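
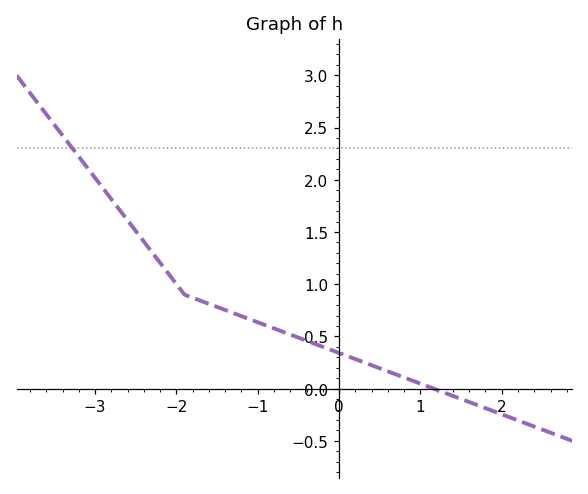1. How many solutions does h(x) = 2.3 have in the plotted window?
1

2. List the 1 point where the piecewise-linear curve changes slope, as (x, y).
(-1.9, 0.9)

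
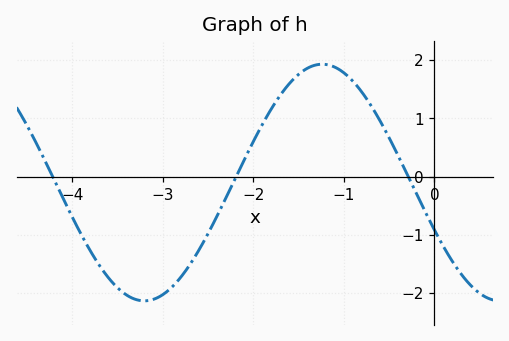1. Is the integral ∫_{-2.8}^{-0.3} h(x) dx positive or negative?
positive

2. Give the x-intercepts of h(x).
-4.21, -2.19, -0.288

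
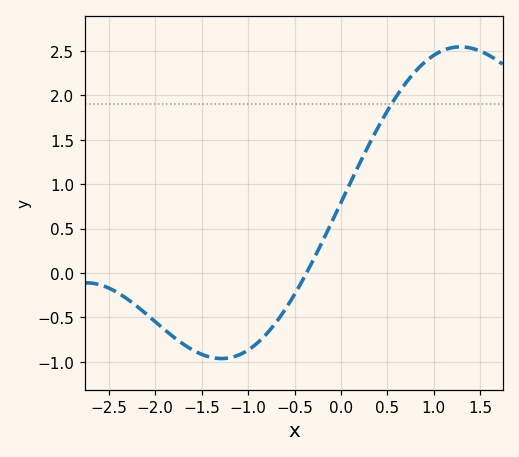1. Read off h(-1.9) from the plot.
-0.65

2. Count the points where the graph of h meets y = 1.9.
1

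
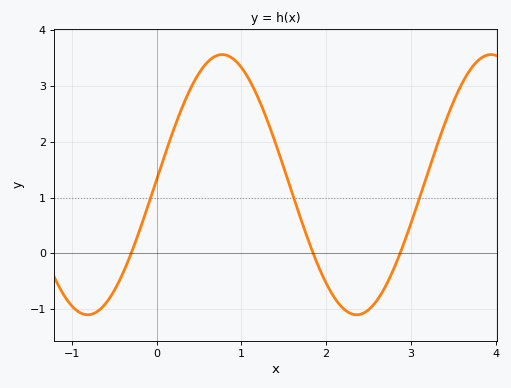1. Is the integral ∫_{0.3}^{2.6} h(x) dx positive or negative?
positive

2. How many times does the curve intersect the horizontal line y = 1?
3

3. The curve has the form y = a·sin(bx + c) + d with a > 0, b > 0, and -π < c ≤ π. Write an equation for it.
y = 2.33sin(2x + 0.04) + 1.23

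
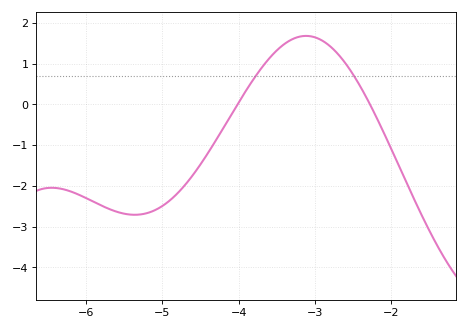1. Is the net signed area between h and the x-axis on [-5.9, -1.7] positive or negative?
negative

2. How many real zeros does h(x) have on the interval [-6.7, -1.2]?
2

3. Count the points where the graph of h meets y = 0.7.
2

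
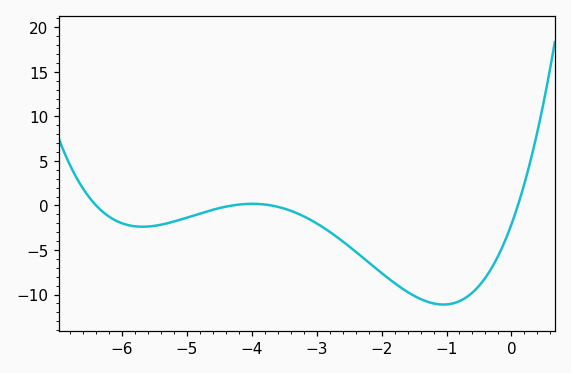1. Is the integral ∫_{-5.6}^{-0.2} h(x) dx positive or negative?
negative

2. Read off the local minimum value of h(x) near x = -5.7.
-2.39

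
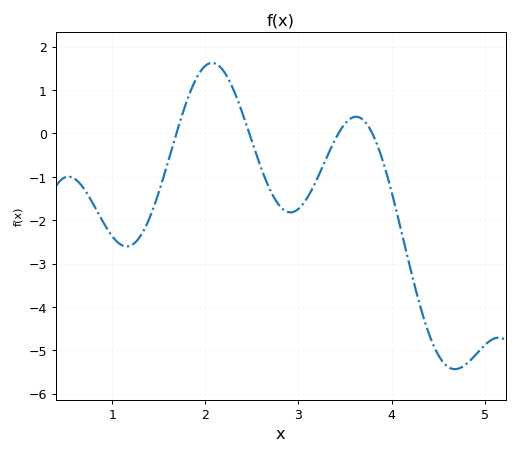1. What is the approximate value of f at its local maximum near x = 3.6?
0.384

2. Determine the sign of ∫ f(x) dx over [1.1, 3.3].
negative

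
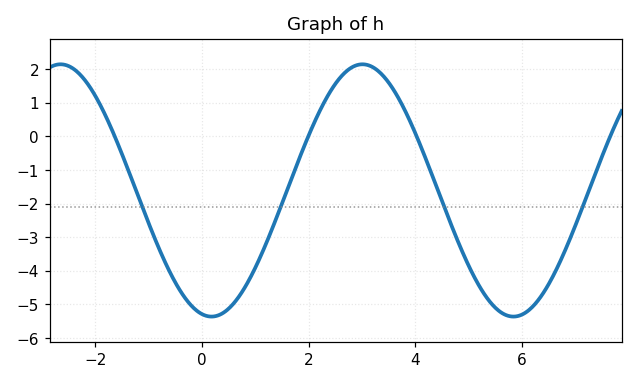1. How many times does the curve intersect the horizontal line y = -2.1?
4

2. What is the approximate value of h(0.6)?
-4.96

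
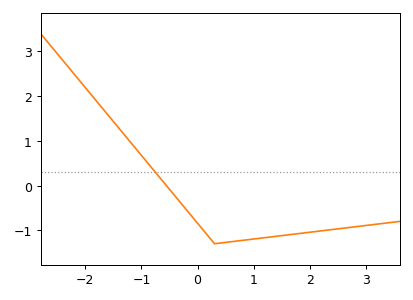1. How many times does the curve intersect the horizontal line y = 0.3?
1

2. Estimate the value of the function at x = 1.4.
-1.1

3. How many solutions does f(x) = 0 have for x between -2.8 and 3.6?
1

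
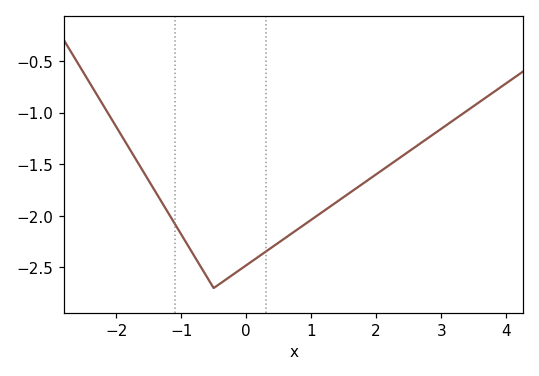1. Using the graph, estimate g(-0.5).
-2.7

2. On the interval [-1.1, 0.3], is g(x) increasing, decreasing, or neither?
neither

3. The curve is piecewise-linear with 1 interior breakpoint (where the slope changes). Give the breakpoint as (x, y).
(-0.5, -2.7)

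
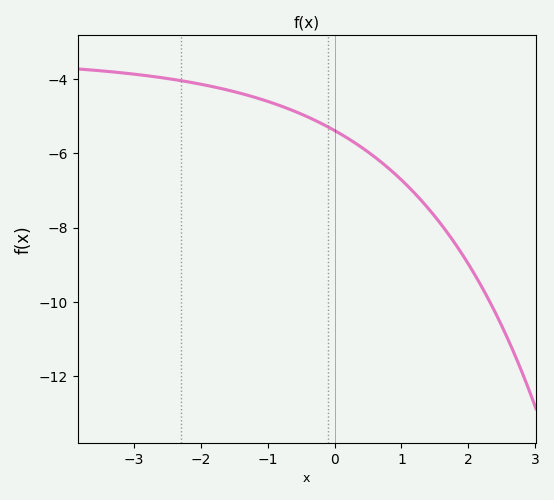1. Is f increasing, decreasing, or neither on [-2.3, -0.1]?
decreasing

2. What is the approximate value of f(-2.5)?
-3.98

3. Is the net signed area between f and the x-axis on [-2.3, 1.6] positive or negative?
negative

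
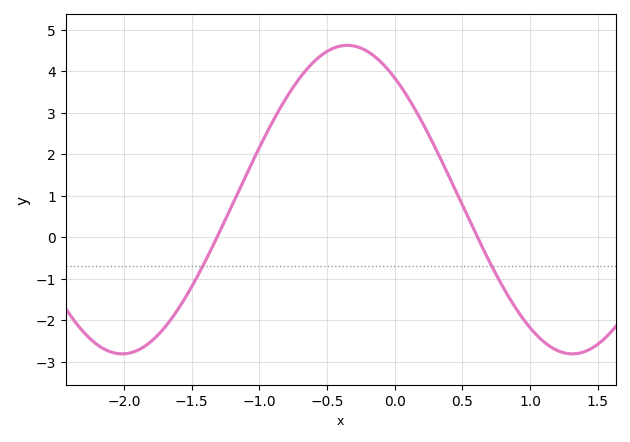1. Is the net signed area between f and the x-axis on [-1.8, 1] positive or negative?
positive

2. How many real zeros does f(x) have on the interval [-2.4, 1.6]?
2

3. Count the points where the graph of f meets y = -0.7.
2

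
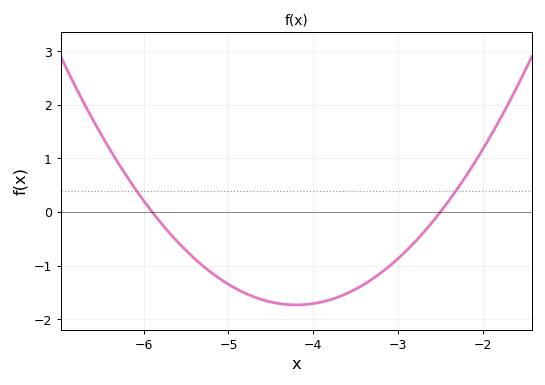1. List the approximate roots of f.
-5.9, -2.5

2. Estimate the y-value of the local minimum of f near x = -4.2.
-1.73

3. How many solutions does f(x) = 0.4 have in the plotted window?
2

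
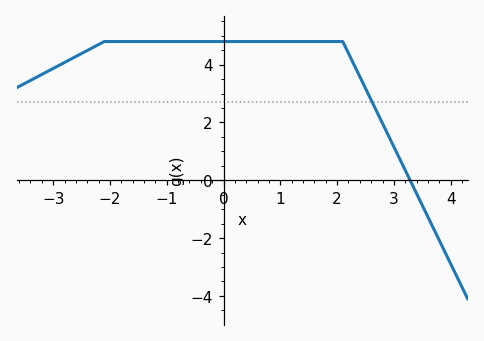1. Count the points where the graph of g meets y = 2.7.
1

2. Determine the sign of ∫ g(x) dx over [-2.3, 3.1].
positive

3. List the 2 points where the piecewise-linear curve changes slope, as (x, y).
(-2.1, 4.8); (2.1, 4.8)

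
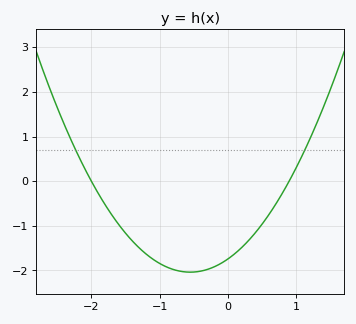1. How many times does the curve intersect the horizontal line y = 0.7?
2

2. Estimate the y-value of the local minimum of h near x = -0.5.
-2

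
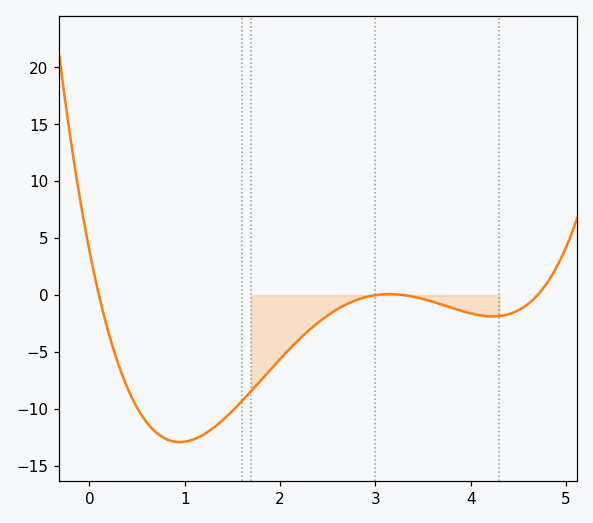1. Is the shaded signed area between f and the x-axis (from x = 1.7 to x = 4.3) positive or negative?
negative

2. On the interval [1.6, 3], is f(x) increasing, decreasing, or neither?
increasing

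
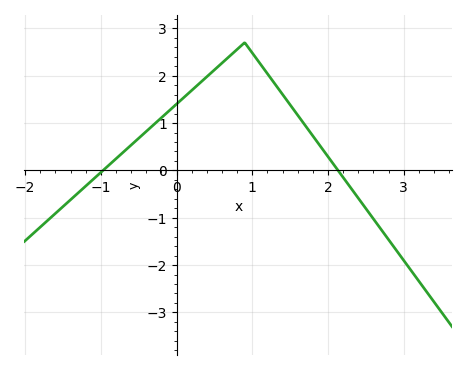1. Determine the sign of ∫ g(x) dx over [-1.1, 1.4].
positive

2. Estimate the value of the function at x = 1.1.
2.3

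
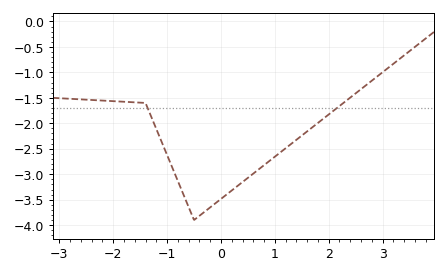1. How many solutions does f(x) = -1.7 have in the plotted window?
2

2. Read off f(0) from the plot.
-3.49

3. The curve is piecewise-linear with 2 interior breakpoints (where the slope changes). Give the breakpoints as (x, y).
(-1.4, -1.6); (-0.5, -3.9)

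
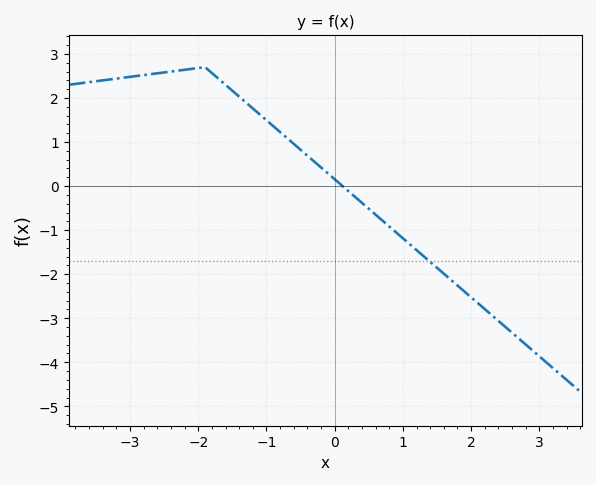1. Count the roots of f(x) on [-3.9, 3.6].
1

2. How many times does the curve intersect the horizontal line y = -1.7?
1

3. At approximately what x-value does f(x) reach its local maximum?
-2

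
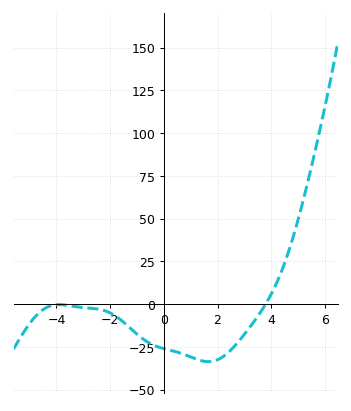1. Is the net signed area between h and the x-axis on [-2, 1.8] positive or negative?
negative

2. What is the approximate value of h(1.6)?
-33.7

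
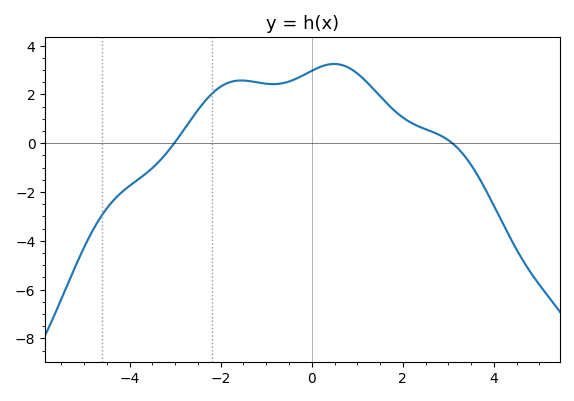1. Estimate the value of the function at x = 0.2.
3.14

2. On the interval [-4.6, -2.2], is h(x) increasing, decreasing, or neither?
increasing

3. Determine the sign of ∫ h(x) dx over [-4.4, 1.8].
positive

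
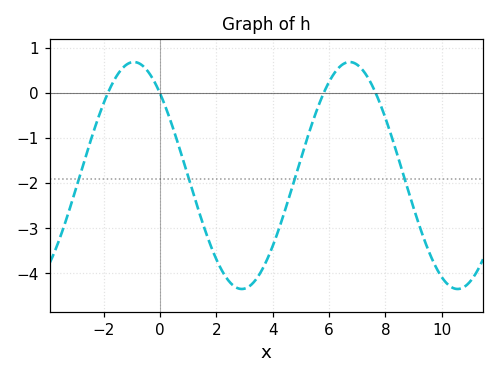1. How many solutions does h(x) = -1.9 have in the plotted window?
4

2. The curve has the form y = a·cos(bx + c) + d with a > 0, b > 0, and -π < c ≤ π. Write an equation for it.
y = 2.52cos(0.82x + 0.762) - 1.83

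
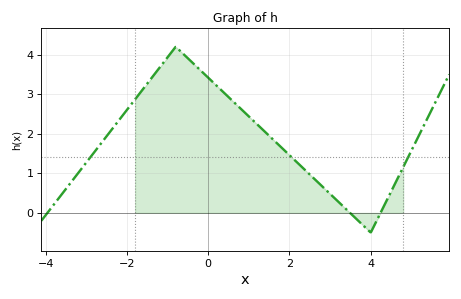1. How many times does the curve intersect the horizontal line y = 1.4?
3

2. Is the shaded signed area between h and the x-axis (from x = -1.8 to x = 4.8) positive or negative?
positive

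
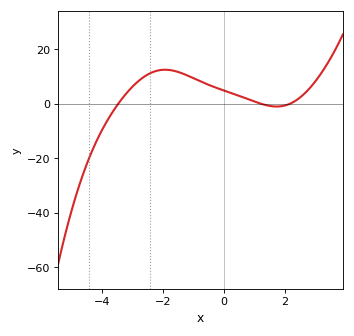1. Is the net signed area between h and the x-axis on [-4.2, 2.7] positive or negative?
positive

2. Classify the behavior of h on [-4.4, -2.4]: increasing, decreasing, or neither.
increasing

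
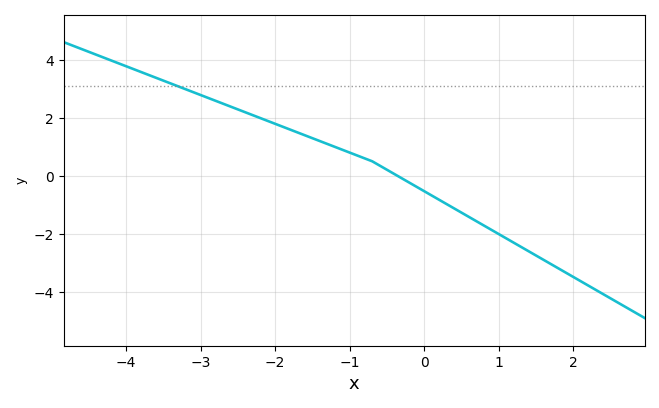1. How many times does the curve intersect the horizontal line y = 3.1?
1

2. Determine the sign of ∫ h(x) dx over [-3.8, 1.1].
positive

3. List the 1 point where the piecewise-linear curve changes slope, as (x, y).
(-0.7, 0.5)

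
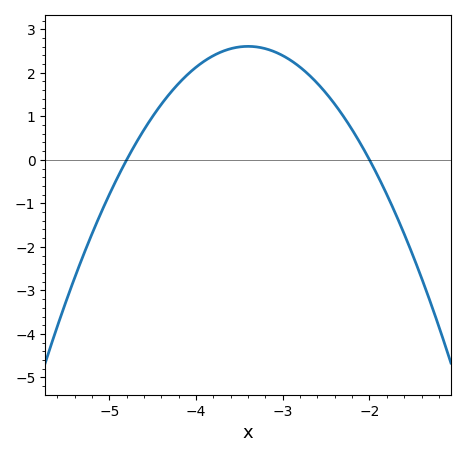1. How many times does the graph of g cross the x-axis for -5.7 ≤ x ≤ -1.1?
2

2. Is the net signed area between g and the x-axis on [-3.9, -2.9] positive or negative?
positive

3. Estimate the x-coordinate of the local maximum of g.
-3.4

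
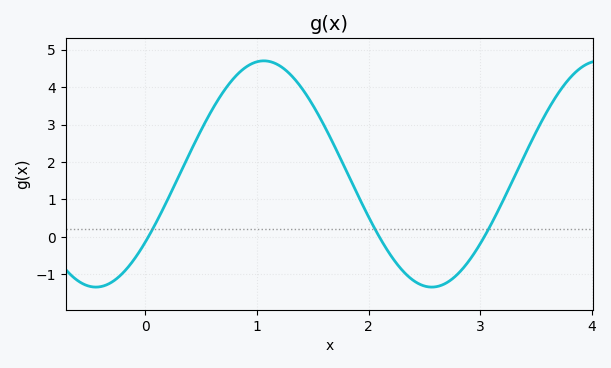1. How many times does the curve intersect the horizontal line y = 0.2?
3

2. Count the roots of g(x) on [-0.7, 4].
3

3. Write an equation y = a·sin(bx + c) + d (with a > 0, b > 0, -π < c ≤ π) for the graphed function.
y = 3.02sin(2.1x - 0.65) + 1.68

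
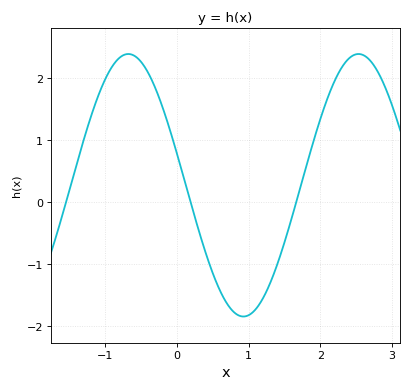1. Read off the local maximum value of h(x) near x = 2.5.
2.39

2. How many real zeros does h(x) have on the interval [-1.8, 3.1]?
3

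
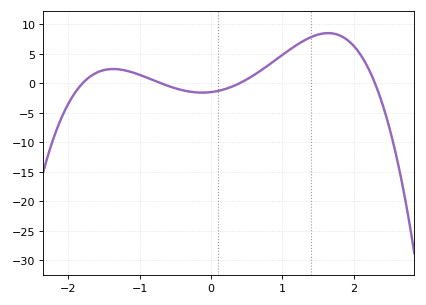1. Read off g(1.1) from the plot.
5.5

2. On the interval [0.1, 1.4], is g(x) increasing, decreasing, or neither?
increasing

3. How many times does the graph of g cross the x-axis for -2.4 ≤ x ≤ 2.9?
4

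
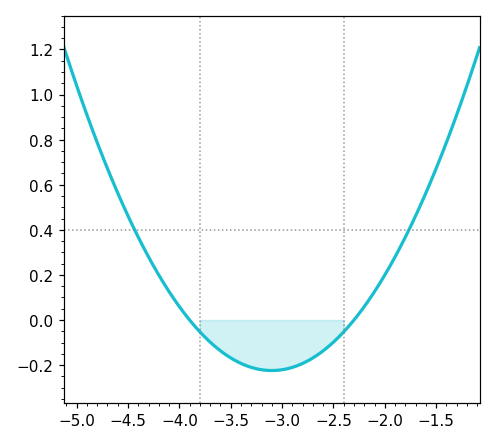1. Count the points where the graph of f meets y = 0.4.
2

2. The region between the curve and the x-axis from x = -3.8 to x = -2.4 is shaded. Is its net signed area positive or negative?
negative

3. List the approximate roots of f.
-3.9, -2.3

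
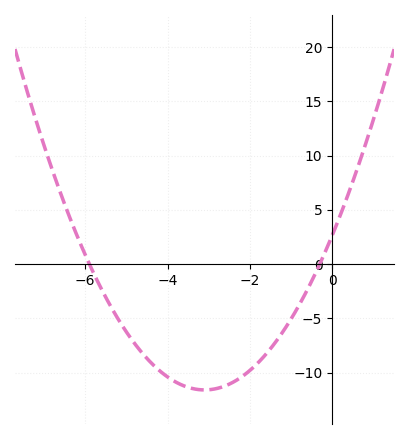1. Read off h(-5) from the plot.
-6.5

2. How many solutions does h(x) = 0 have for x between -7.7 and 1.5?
2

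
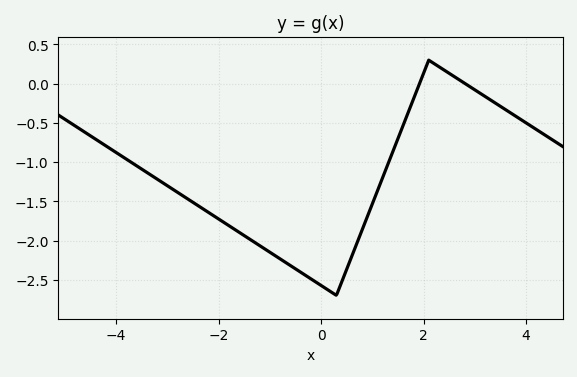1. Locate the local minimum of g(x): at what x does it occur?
0.2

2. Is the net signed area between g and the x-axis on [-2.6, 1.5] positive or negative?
negative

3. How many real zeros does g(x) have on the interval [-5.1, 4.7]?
2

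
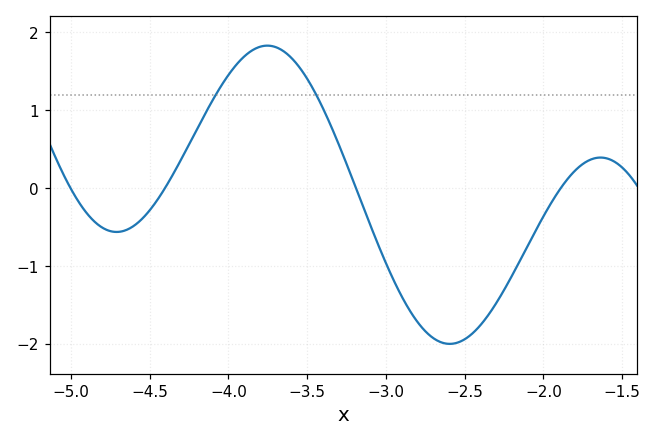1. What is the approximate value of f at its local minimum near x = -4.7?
-0.564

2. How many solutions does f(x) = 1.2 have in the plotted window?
2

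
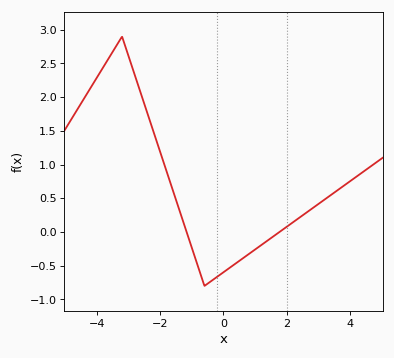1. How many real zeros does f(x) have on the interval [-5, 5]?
2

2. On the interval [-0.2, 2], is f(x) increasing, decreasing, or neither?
increasing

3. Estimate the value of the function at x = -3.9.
2.36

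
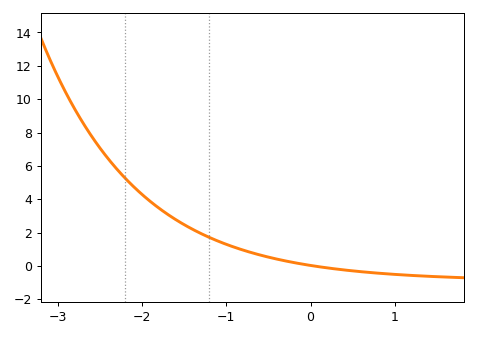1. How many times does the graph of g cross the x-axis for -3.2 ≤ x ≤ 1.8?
1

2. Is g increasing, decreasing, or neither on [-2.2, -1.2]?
decreasing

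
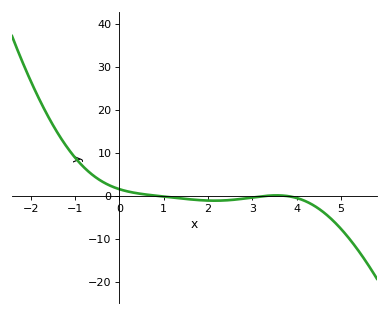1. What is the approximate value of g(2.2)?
-1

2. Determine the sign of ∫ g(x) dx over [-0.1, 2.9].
negative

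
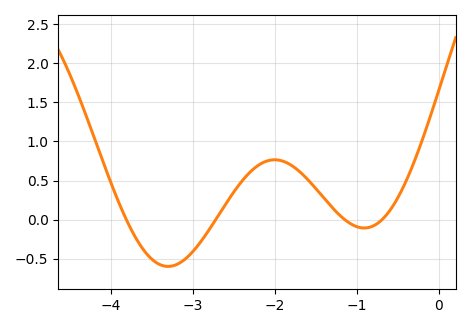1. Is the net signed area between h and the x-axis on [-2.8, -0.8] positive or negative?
positive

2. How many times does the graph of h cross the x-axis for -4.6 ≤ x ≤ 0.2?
4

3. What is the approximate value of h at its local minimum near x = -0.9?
-0.106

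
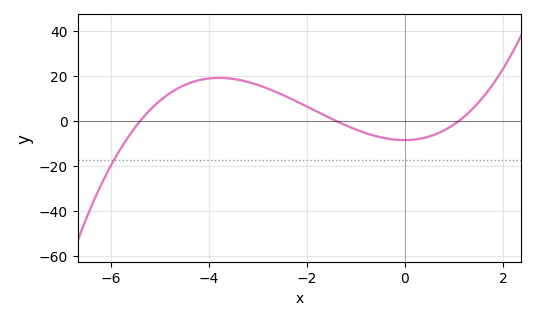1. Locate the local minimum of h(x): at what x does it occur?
0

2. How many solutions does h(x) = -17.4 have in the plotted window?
1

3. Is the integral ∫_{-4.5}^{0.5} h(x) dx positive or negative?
positive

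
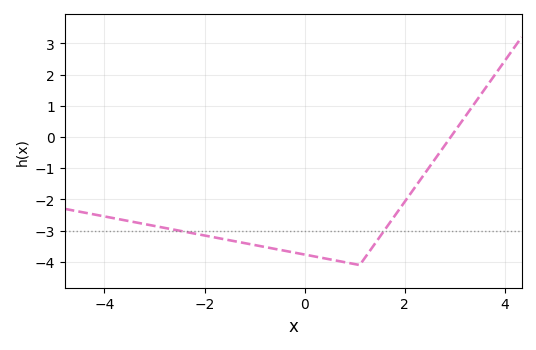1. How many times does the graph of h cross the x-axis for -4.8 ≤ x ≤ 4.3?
1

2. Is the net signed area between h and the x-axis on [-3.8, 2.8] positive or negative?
negative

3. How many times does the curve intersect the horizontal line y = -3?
2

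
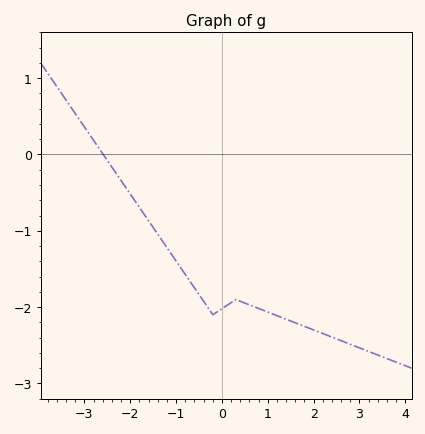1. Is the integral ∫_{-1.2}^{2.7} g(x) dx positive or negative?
negative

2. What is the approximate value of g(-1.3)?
-1.1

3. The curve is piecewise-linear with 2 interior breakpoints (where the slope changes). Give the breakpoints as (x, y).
(-0.2, -2.1); (0.3, -1.9)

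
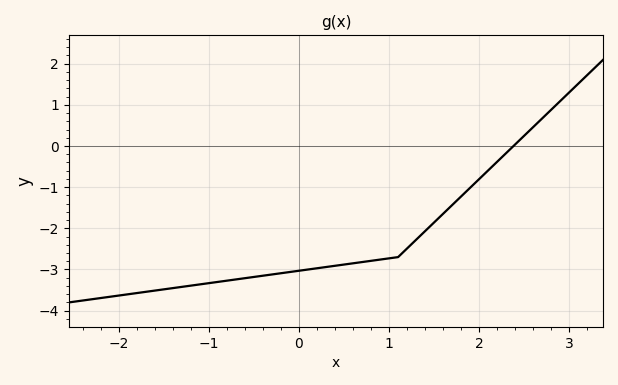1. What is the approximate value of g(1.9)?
-1.02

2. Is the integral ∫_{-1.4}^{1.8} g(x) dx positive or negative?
negative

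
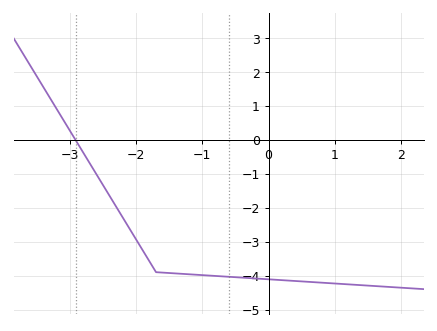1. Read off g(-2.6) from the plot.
-1.01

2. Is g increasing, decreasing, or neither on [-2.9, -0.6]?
decreasing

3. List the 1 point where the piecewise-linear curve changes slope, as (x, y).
(-1.7, -3.9)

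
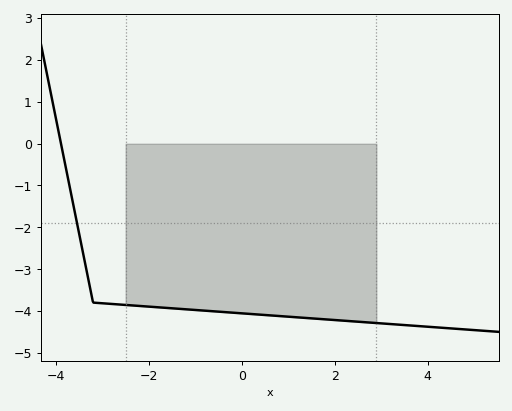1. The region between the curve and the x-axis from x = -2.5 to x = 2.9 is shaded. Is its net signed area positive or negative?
negative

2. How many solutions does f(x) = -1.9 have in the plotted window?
1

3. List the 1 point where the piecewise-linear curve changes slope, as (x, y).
(-3.2, -3.8)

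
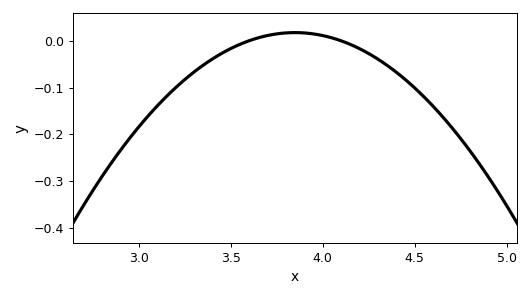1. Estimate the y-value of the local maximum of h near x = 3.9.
0.018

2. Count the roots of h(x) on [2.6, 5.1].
2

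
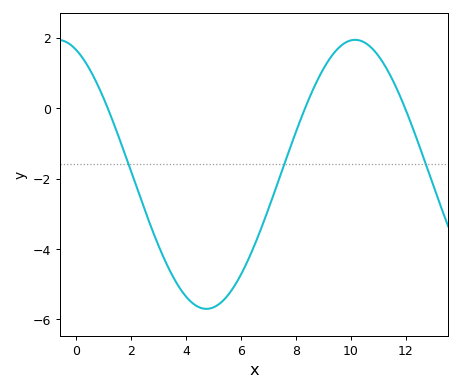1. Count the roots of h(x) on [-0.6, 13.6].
3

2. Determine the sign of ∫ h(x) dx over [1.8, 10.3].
negative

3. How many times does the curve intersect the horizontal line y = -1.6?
3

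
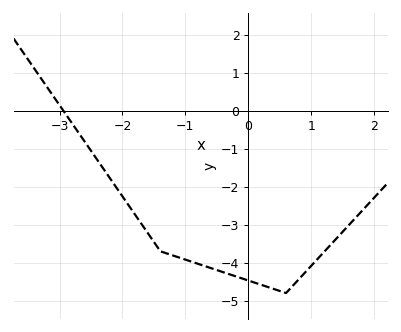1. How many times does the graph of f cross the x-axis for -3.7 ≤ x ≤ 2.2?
1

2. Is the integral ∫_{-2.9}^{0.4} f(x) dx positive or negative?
negative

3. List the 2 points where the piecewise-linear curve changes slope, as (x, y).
(-1.4, -3.7); (0.6, -4.8)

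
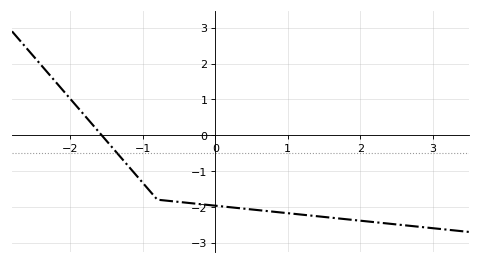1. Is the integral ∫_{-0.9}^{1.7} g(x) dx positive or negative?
negative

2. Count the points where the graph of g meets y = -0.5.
1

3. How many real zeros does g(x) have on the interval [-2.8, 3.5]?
1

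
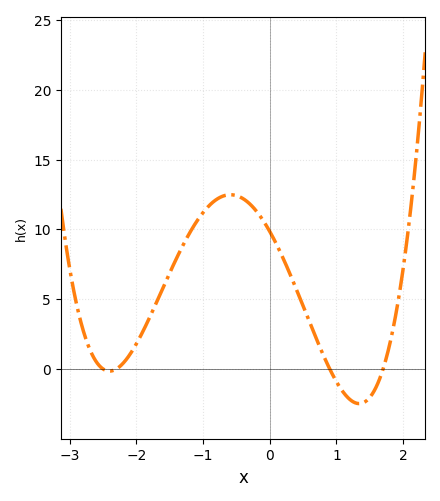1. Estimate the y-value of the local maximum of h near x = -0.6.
12.5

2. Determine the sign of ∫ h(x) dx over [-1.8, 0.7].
positive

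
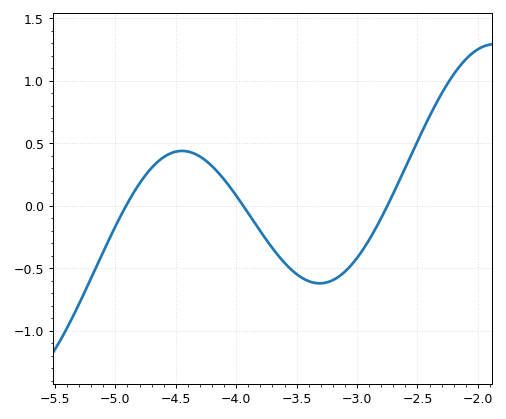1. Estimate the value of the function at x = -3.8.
-0.204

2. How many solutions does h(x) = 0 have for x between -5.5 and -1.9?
3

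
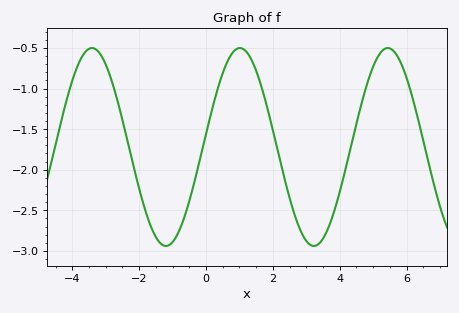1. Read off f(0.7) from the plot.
-0.619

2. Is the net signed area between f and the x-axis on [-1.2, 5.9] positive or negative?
negative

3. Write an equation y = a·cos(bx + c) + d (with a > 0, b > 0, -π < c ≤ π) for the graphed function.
y = 1.22cos(1.42x - 1.44) - 1.72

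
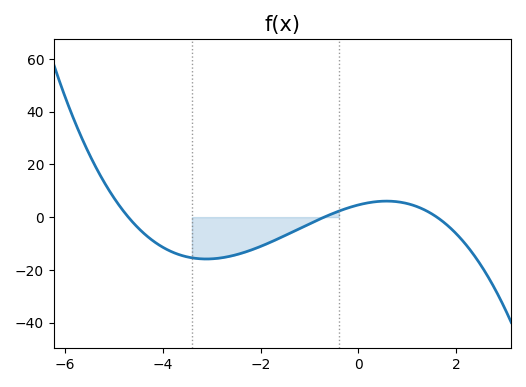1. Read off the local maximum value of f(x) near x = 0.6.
6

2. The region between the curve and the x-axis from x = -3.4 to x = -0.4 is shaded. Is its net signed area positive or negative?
negative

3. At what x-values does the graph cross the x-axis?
-4.8, -0.8, 1.6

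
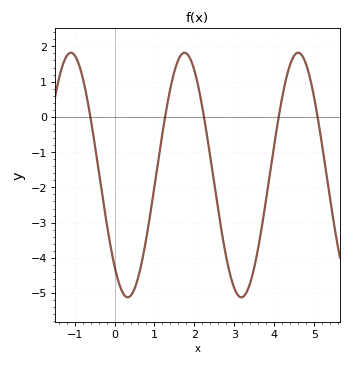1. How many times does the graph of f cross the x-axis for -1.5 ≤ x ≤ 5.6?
5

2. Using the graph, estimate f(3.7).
-3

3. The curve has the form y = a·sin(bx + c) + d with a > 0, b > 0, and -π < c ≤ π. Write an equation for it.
y = 3.47sin(2.2x - 2.3) - 1.65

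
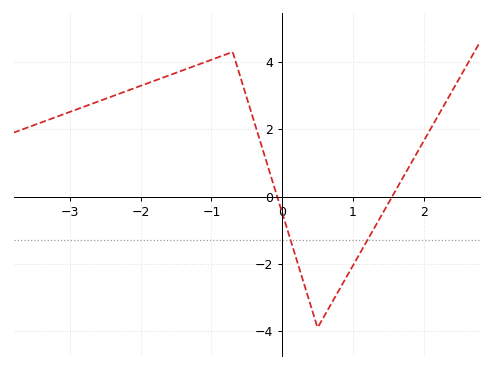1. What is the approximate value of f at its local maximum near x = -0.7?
4.3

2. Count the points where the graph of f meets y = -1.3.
2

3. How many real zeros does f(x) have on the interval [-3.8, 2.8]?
2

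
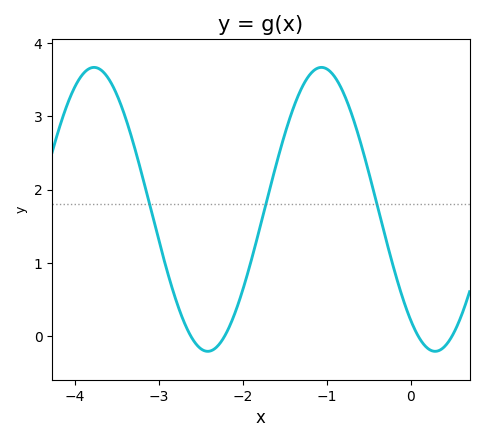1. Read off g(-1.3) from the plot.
3.39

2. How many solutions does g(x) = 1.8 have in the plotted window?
3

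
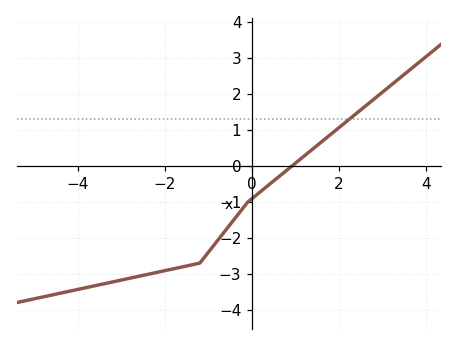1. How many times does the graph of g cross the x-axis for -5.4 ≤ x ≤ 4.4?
1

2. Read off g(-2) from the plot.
-2.91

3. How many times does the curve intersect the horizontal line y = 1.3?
1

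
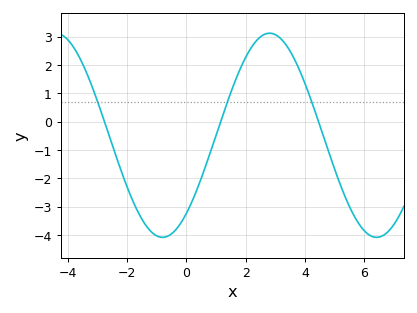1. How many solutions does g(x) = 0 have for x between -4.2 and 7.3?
3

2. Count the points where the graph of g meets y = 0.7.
3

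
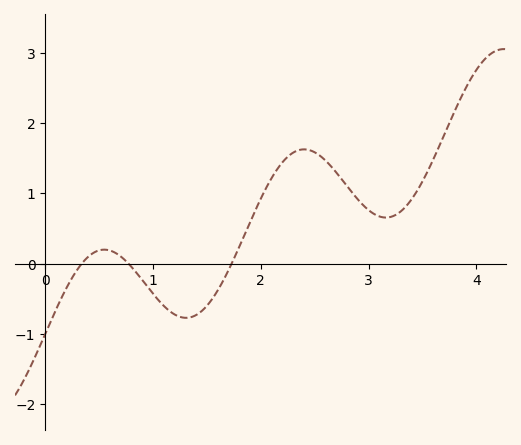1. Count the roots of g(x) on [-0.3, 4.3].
3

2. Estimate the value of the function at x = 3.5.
1.17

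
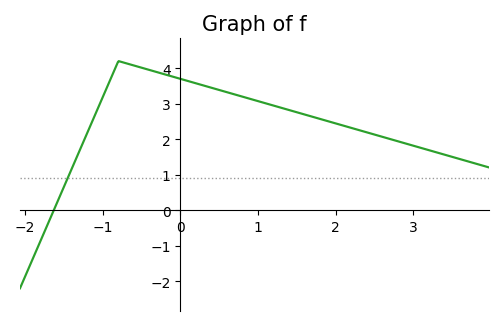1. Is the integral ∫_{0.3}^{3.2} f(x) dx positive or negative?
positive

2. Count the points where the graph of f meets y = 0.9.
1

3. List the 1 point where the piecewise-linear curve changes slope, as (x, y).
(-0.8, 4.2)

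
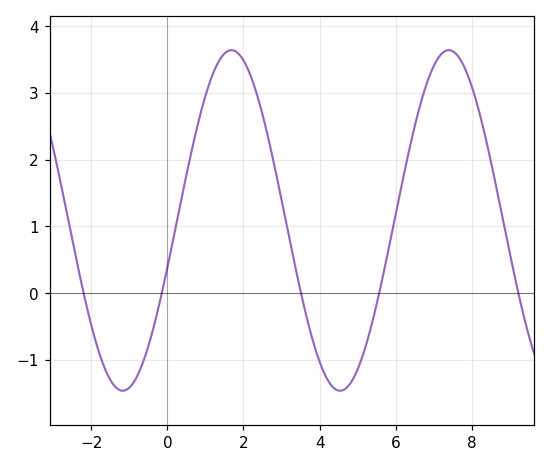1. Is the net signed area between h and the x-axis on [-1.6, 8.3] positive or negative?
positive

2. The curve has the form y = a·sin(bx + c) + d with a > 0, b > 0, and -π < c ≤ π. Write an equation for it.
y = 2.55sin(1.1x - 0.28) + 1.09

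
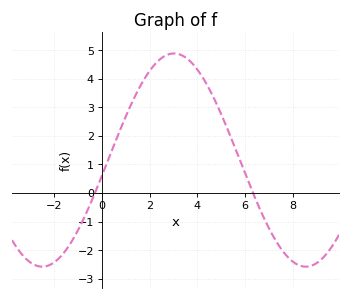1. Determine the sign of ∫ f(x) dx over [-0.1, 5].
positive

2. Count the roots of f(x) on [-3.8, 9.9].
2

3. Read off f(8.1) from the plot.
-2.5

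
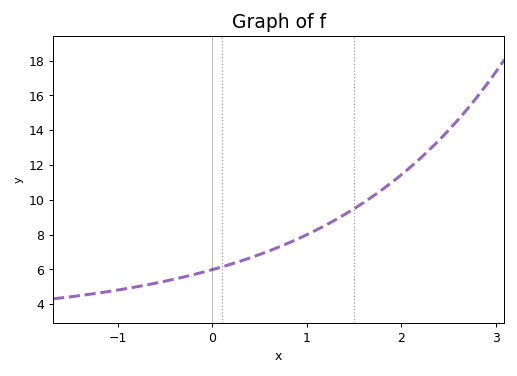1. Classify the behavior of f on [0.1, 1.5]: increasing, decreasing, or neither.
increasing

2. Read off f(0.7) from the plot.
7.27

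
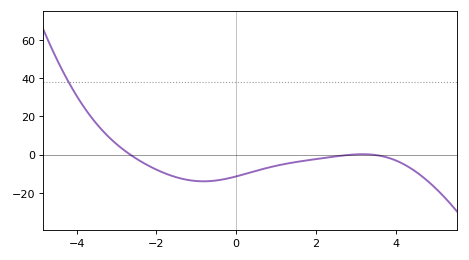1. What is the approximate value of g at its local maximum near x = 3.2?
0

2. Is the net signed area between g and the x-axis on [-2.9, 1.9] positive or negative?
negative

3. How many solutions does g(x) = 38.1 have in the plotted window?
1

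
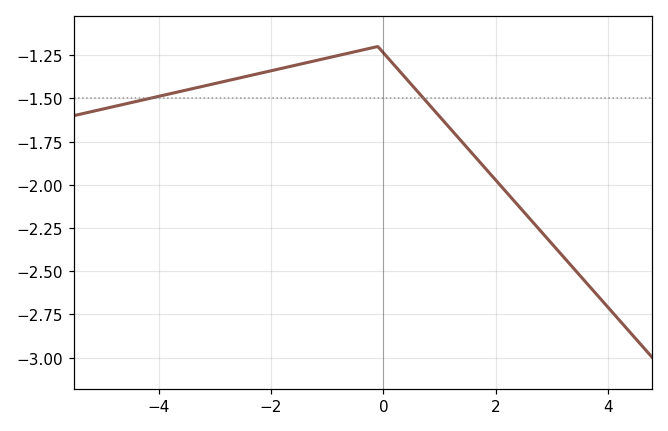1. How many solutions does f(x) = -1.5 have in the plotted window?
2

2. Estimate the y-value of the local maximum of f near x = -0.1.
-1.2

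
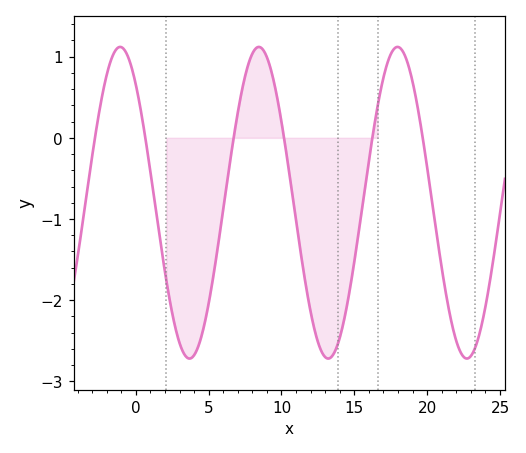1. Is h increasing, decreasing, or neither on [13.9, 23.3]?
neither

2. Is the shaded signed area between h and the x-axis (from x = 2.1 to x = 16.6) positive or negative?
negative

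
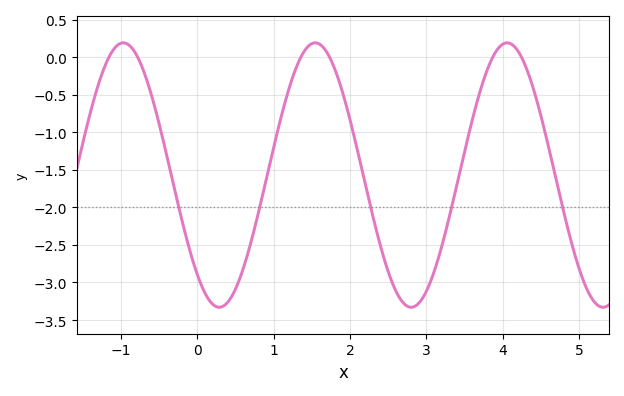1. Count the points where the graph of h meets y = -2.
5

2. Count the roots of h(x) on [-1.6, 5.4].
6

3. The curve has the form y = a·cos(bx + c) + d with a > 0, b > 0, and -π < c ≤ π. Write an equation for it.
y = 1.76cos(2.5x + 2.42) - 1.57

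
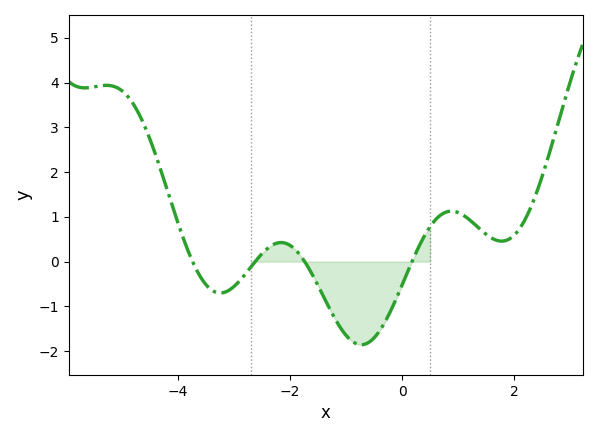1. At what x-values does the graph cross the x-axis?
-3.8, -2.6, -1.8, 0.2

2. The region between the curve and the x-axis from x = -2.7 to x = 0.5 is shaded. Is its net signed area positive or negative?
negative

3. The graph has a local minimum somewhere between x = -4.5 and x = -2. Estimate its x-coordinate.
-3.2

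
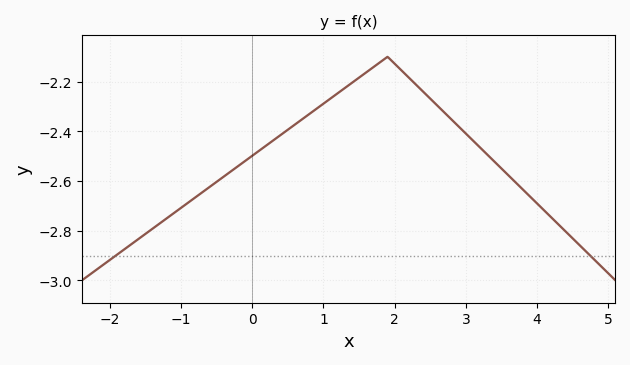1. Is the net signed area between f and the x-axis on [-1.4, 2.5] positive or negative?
negative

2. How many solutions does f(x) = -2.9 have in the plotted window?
2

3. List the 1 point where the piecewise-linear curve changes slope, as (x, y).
(1.9, -2.1)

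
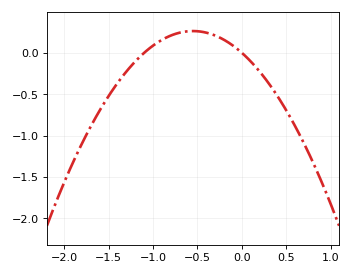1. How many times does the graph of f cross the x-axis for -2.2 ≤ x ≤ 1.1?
2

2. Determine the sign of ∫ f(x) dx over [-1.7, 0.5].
negative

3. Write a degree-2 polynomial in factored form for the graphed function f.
y = -0.87(x + 1.1)(x - 0)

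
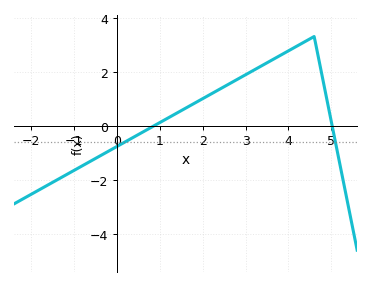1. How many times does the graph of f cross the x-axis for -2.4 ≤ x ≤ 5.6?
2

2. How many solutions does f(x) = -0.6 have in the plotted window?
2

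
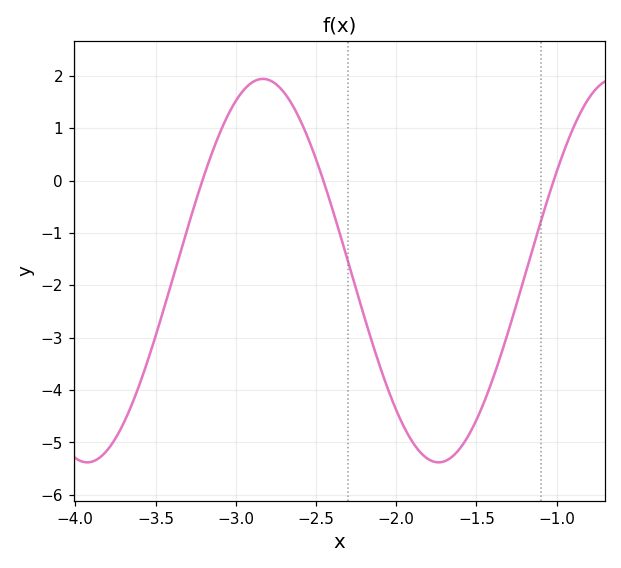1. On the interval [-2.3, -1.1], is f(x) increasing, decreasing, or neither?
neither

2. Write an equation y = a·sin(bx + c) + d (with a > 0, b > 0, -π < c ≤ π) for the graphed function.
y = 3.66sin(2.87x - 2.87) - 1.72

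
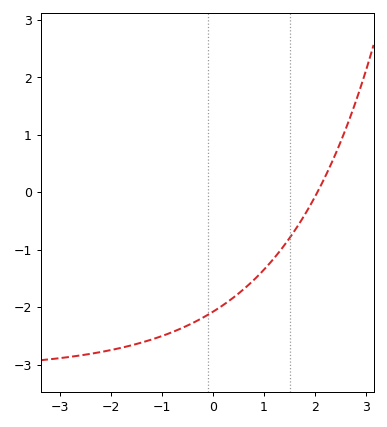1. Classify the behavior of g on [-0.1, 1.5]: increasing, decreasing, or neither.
increasing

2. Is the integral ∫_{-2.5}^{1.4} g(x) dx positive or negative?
negative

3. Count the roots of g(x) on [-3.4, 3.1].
1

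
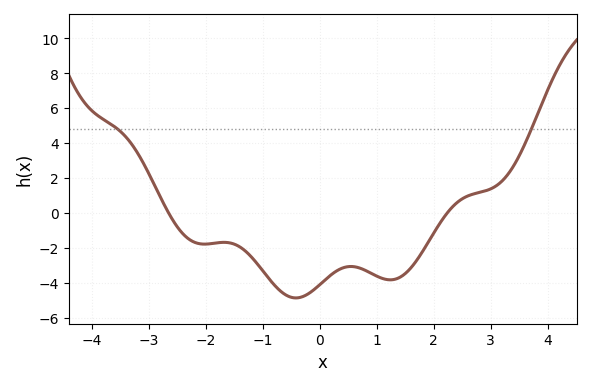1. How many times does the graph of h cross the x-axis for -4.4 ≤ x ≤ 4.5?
2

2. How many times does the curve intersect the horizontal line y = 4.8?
2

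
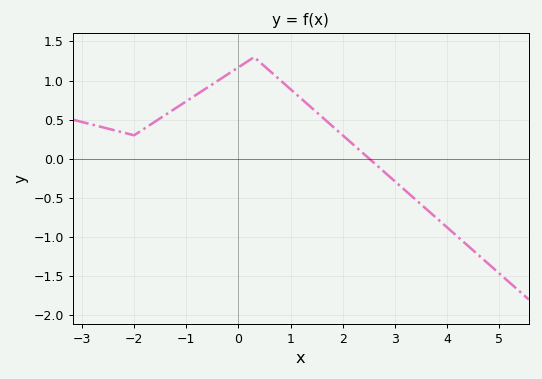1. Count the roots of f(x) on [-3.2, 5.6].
1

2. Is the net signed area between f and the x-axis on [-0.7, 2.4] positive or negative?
positive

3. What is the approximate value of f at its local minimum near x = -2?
0.3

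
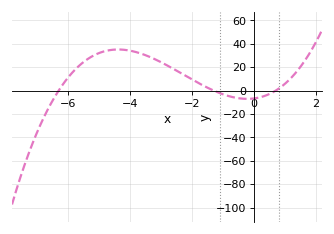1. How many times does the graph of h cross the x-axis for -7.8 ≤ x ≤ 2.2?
3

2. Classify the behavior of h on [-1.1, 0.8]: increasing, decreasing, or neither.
neither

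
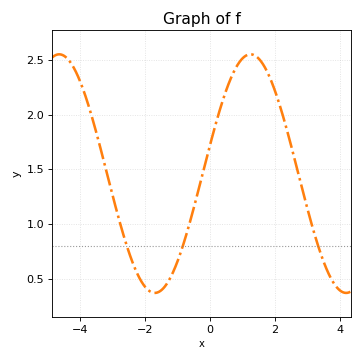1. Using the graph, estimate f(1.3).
2.55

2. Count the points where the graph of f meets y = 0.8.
3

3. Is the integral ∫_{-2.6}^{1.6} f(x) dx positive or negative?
positive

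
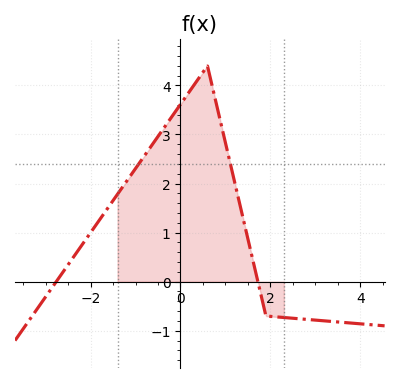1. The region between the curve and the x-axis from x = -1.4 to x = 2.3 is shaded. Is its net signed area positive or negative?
positive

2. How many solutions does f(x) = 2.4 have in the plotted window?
2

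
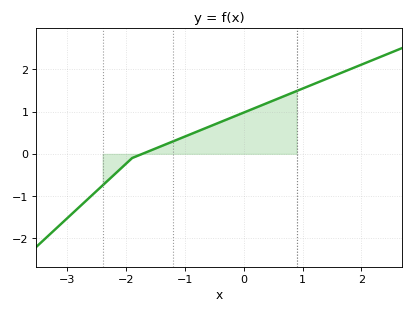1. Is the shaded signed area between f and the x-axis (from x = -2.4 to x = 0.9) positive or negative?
positive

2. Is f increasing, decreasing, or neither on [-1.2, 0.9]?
increasing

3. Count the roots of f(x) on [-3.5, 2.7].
1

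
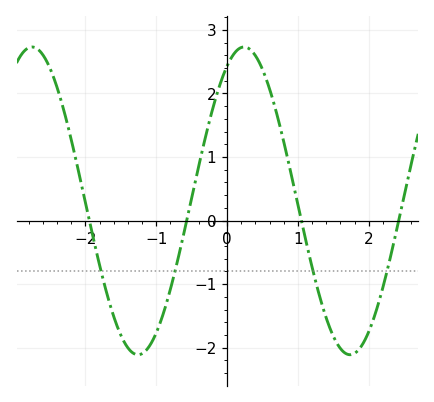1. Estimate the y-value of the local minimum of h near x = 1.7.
-2.1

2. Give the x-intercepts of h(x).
-1.9, -0.6, 1, 2.4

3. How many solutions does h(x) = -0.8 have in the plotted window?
4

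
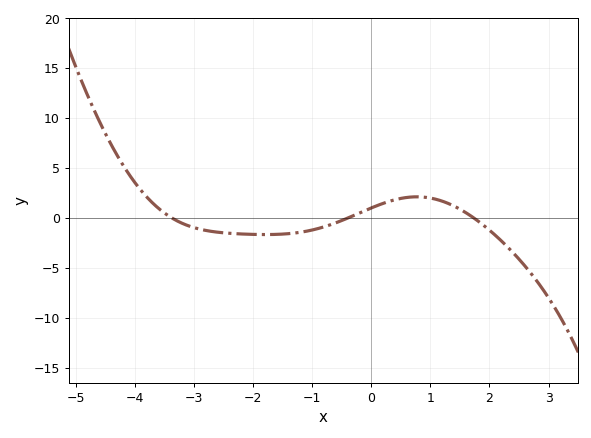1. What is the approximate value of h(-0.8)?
-0.856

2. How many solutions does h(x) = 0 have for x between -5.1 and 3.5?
3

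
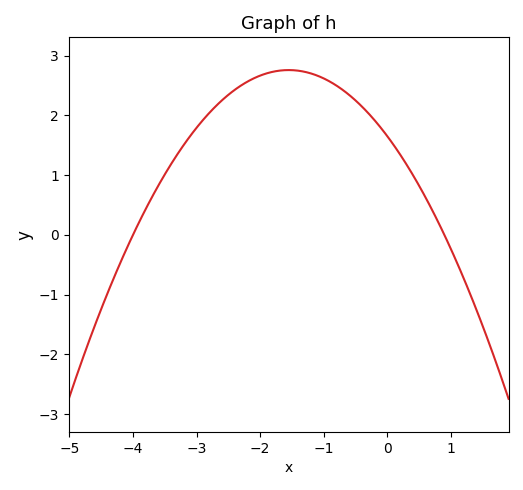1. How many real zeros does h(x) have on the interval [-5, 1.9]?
2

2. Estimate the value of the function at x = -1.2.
2.7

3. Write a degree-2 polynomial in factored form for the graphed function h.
y = -0.46(x + 4)(x - 0.9)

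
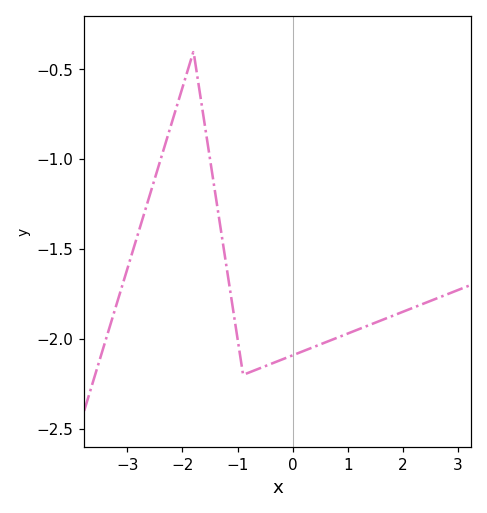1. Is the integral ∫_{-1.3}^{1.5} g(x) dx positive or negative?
negative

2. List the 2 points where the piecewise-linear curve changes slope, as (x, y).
(-1.8, -0.4); (-0.9, -2.2)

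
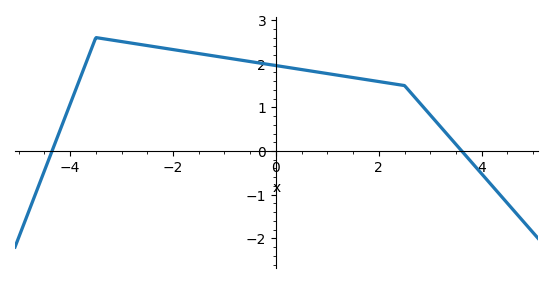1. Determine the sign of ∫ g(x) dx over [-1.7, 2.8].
positive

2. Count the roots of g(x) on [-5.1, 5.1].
2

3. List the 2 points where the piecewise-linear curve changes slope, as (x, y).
(-3.5, 2.6); (2.5, 1.5)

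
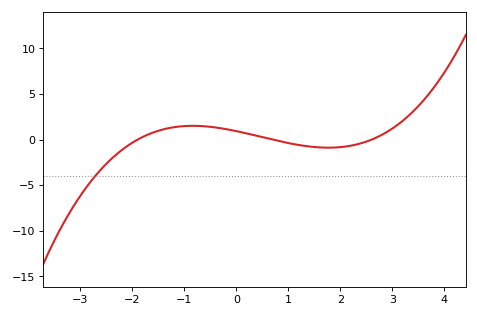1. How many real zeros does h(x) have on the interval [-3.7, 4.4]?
3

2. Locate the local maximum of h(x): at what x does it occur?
-0.8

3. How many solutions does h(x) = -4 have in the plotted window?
1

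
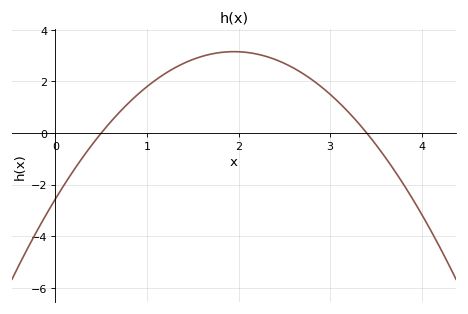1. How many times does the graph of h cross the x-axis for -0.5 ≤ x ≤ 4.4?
2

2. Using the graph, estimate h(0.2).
-1.4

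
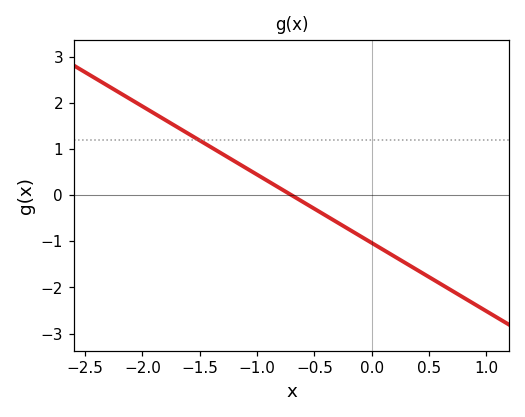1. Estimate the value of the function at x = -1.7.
1.5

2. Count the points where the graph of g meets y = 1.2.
1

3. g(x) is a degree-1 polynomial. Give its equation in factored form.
y = -1.48(x + 0.7)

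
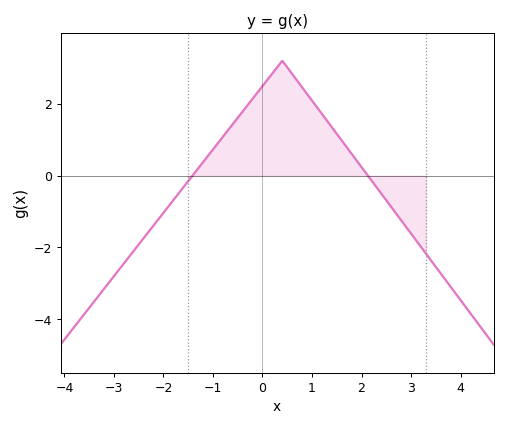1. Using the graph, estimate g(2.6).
-0.8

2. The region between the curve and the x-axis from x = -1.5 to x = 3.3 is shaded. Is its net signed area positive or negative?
positive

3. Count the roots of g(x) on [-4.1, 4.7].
2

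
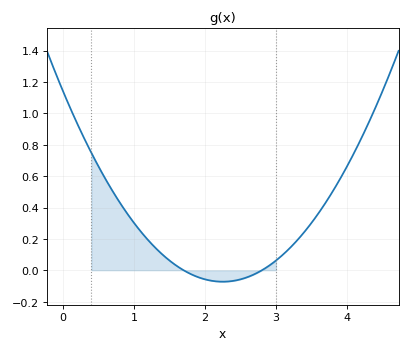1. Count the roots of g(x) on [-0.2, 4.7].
2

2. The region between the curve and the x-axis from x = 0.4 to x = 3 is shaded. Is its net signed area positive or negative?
positive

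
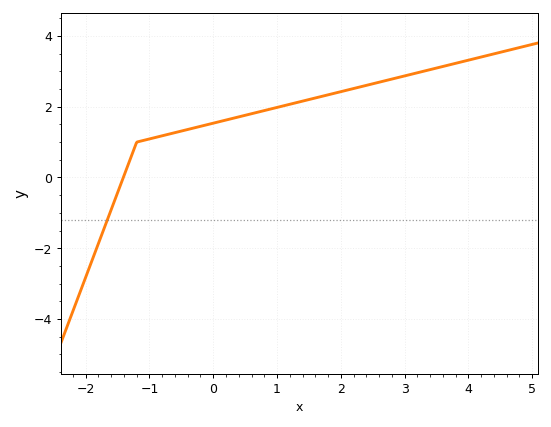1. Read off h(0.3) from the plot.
1.6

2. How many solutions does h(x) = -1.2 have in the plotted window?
1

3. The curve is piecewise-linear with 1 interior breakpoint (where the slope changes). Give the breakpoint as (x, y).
(-1.2, 1)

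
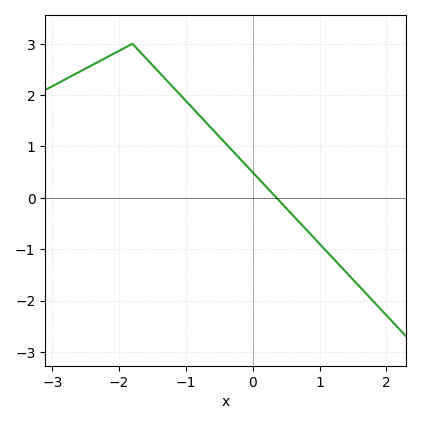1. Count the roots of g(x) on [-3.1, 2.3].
1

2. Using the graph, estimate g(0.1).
0.357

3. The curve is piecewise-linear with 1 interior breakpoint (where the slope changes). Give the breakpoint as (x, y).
(-1.8, 3)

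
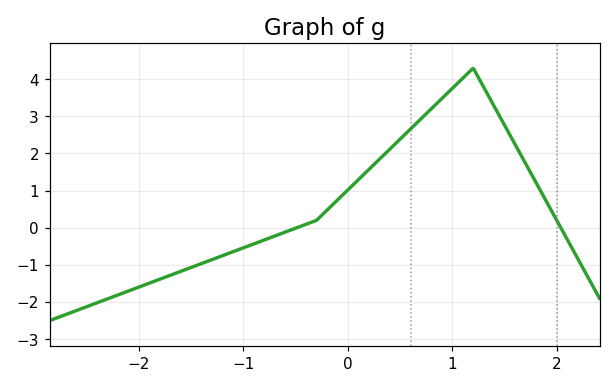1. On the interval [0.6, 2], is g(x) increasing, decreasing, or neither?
neither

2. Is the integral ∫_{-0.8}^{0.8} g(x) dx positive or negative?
positive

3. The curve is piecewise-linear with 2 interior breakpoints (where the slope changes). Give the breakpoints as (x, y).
(-0.3, 0.2); (1.2, 4.3)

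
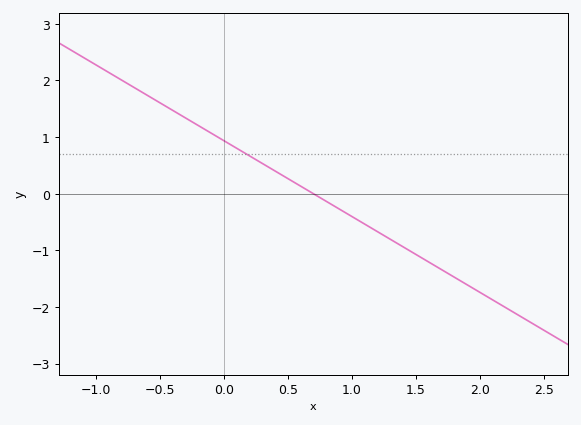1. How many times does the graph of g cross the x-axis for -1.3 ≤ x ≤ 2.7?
1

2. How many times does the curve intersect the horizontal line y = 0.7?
1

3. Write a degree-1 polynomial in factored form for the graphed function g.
y = -1.34(x - 0.7)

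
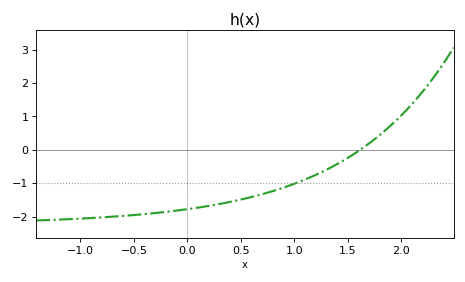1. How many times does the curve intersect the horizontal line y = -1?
1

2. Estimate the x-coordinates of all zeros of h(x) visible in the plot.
1.62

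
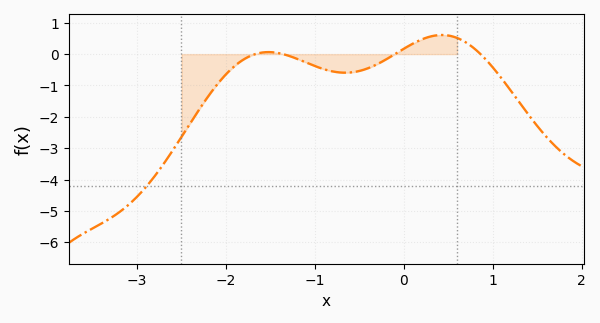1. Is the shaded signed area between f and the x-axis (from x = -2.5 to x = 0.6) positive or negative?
negative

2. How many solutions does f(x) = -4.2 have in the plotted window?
1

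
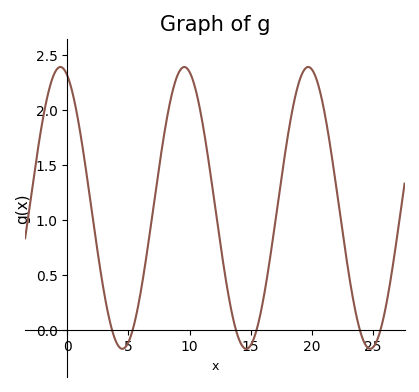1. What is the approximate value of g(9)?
2.3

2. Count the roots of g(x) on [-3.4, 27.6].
6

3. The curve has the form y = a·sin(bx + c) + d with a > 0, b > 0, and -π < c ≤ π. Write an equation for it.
y = 1.28sin(0.62x + 1.9) + 1.11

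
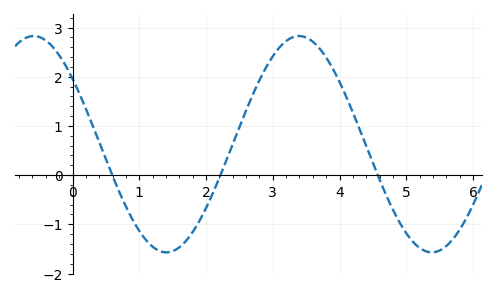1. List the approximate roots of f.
0.595, 2.22, 4.57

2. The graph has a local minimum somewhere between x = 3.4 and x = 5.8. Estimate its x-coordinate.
5.38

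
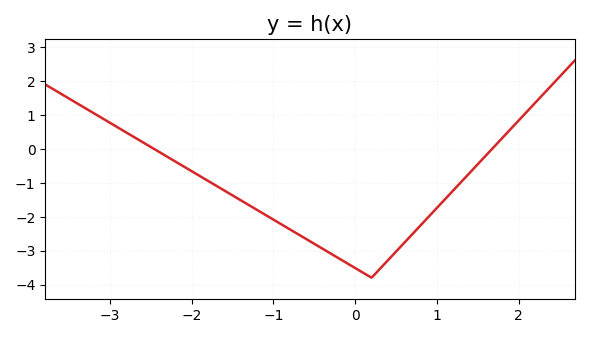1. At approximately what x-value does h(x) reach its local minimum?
0.2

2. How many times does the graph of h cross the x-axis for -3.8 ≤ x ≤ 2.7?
2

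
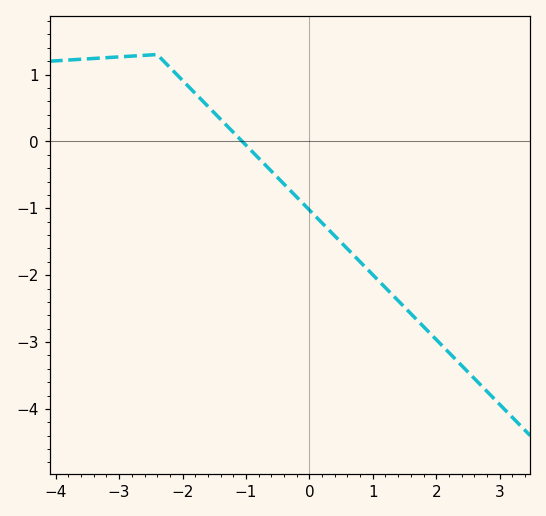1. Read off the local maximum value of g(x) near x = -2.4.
1.3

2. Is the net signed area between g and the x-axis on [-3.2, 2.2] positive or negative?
negative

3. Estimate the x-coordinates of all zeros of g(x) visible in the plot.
-1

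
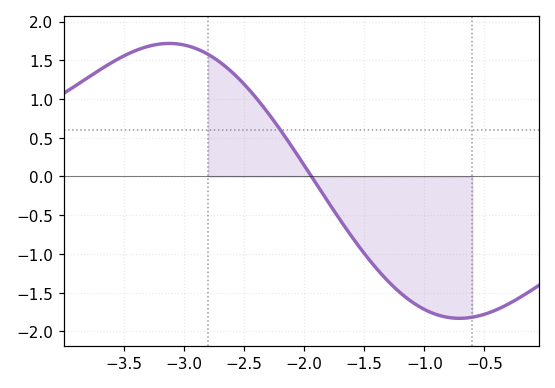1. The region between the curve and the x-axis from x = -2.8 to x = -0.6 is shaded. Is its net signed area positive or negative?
negative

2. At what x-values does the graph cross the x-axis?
-1.94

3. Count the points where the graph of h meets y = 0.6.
1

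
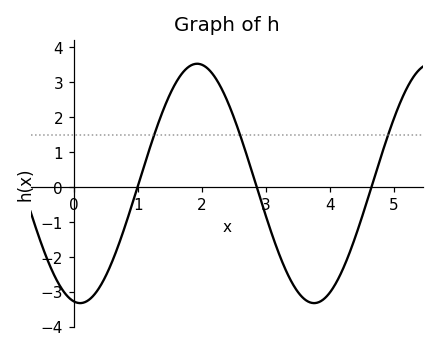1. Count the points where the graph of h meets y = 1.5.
3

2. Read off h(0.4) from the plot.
-2.88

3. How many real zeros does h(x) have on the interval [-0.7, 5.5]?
3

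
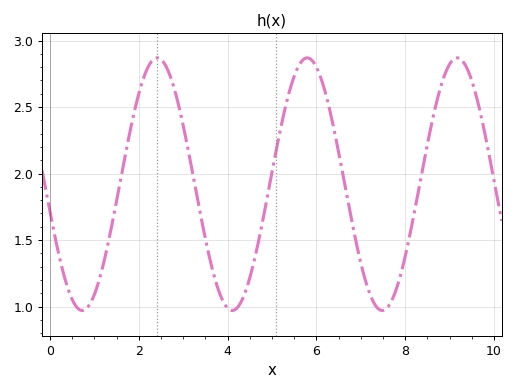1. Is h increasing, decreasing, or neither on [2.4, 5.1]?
neither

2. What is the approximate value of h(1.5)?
1.8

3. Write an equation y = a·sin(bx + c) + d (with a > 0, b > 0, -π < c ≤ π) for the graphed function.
y = 0.95sin(1.9x - 2.9) + 1.92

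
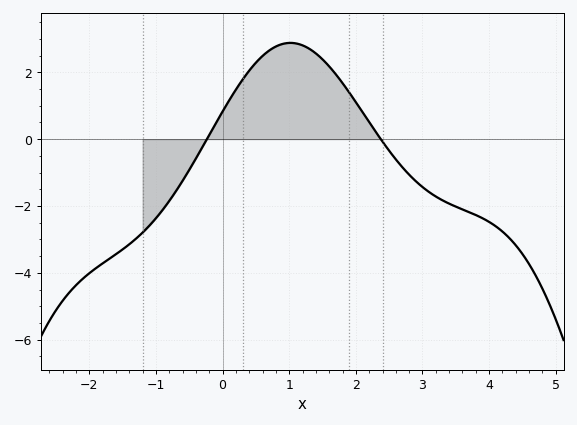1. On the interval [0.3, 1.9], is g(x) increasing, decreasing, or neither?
neither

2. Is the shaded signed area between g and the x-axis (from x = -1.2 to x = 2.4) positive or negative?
positive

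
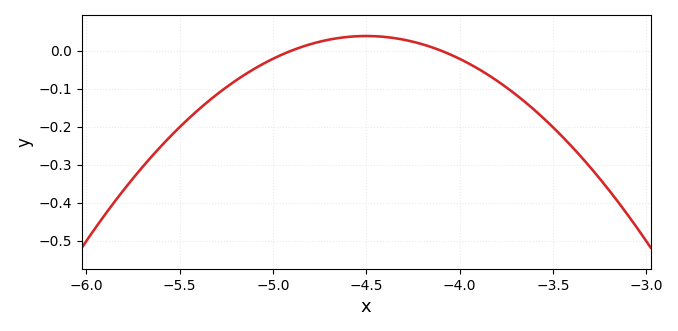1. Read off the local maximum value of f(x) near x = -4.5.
0.038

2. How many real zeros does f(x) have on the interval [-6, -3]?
2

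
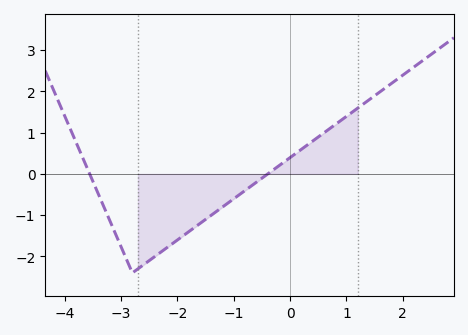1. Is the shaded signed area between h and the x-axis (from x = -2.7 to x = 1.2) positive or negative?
negative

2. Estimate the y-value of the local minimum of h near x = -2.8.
-2.4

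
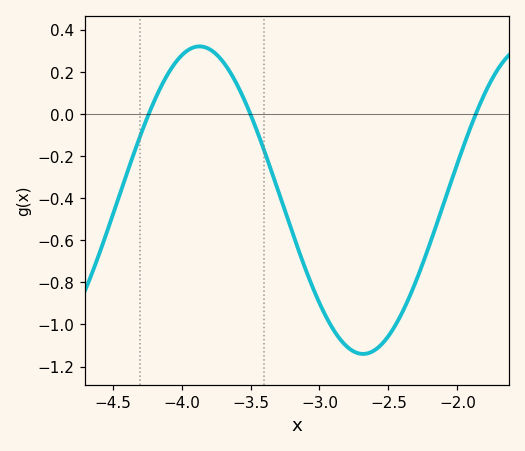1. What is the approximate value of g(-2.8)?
-1.1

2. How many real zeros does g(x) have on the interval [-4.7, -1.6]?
3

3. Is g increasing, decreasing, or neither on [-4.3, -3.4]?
neither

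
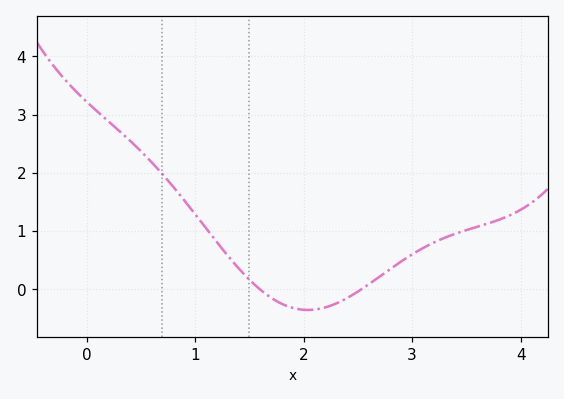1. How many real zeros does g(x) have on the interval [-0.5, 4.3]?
2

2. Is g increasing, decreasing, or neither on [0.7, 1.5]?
decreasing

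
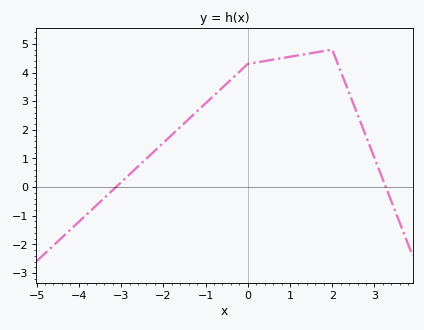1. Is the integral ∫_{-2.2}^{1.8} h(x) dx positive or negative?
positive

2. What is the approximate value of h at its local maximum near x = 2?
4.8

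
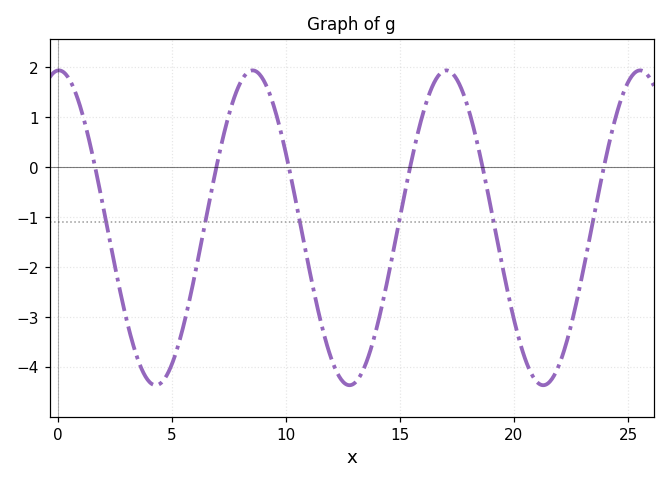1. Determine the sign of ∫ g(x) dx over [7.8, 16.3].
negative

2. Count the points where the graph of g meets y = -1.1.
6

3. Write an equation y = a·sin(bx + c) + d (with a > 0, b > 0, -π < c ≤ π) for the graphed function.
y = 3.15sin(0.74x + 1.5) - 1.22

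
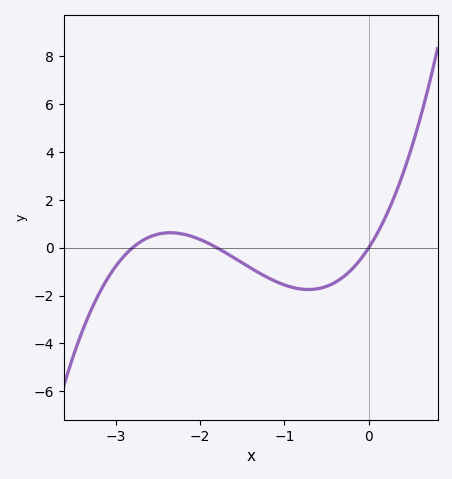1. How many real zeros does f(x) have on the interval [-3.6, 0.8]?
3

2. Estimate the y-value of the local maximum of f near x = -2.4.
0.628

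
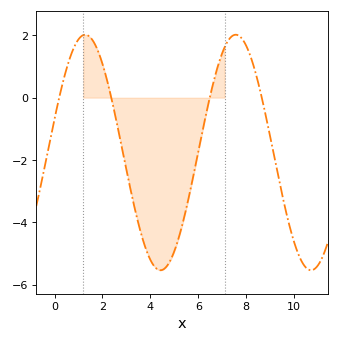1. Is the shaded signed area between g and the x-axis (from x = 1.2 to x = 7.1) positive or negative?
negative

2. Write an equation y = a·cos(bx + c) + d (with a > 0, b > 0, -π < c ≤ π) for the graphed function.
y = 3.78cos(1x - 1.3) - 1.76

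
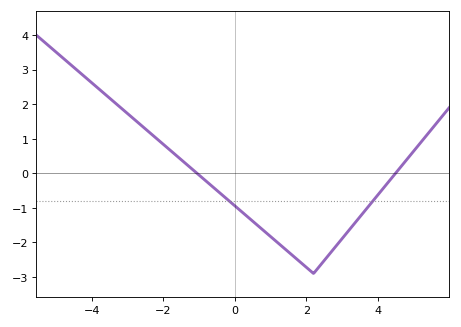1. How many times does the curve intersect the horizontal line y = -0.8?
2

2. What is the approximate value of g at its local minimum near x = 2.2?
-2.9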